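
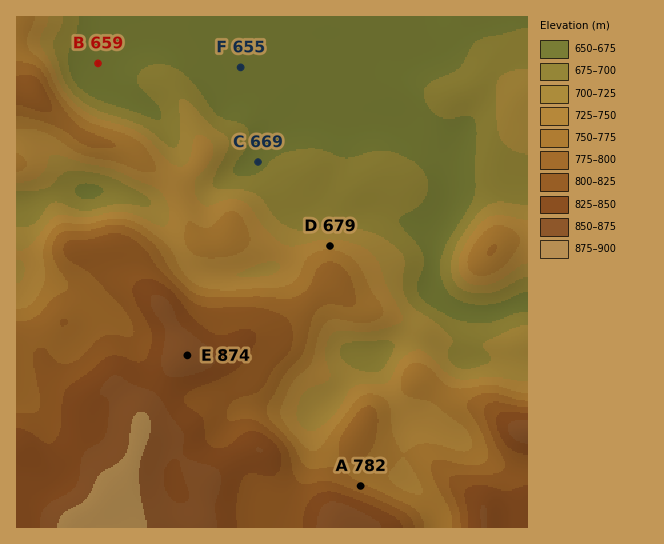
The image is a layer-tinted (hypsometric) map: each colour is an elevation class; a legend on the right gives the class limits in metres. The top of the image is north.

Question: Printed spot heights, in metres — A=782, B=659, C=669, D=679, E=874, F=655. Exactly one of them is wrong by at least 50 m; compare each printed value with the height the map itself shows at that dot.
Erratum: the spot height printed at D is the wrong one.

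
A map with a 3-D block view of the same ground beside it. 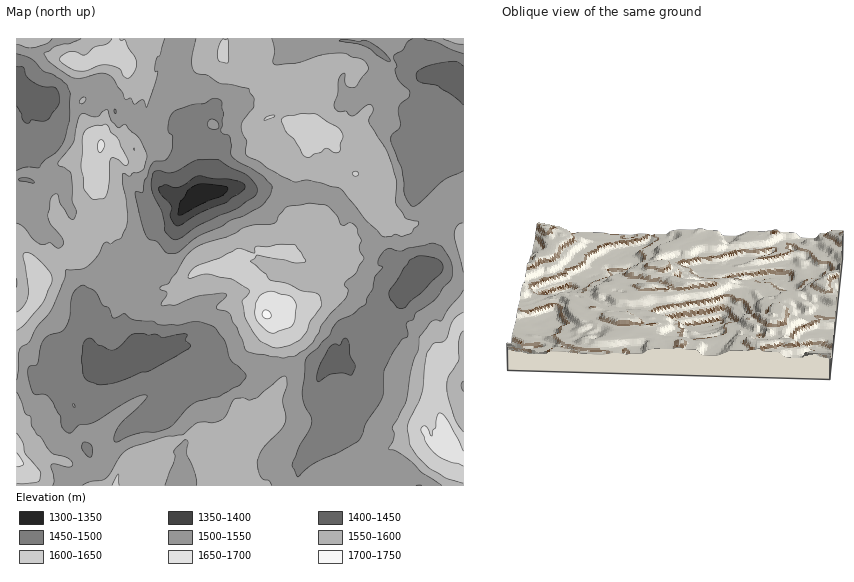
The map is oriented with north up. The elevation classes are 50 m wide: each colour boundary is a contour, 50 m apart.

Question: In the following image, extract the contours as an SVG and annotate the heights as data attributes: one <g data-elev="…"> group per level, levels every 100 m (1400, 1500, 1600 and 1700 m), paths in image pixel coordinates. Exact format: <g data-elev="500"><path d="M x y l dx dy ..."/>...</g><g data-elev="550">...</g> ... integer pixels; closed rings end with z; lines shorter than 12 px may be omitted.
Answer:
<g data-elev="1400"><path d="M176 226l-6-10 2-9-12-14-1-4 1-2 6-2 8 3 5-1 16-10 5-1 13 3 17 0 9 2 5 3 1 4-2 2-16 12-24 9-22 14z"/></g><g data-elev="1500"><path d="M298 477l-6-13 7-17 9-15 4-10-1-5-6-11-3-10 4-38 23-22 8-14 16-8 12-10 2-6 6-10 2-11 8-10-5-2 0-4 6-10 6-3 12 3 7-3 23-5 9 3 10 17 2 9-2 7-7 8-9 12-18 13-4 8-6 3 1 13-8 5-15 28-2 28-17 25-6 17-3 3-17 10-27 12z"/><path d="M88 456l-6-8 0-5 2-1 5 1 3 4 0 9-2 1z"/><path d="M115 442l-1-7 5-9 23-22 5-8-4-1-9 3-37 23-8 3-9 1-8 7-3 1-3-2-4-4-1-10-9-16-6-6-12-1-3-4-3-12 0-10 10-5 3-16 3-7 5-5 13-4 4-4 4-11 2-21 4-6 6-4 13 7 7 13 7 3 4 10 11-4 10 6 19 1 7 4 19 0 17-4 17 5 12 15 5 18 9 8 7 9-7 9-19 11-21 5-7 4-24 23-13 4-16 1-21 9z"/><path d="M168 253l-3-2-7-9-8-2-4-4-5-15-6-28 2-2 6 1 1-11 9-19 13-2 5-7 1-5 1-11-5-5 0-5 1-9 3-5 4-3 14-5 14-2 9-4 5 0 4 3 2 11-3 18 1 2 8 4 1 18 6 6 27 16 8 9-1 8-7 9-5 4-16 9-13 4-9 7-22 9-21 17z"/><path d="M33 183l-15-3 3-2 7 0 6 3 0 1z"/><path d="M463 171l-19 9-28 26-4 0-5-6-3-7-2-25-11-29 1-5 8-8-2-14 1-6 10-8 1-6-13-14-2-8 2-5-4-8 1-2 9-5 4-8 6-3"/><path d="M210 128l4 1 4-1 1-3-2-4-4-2-4 1-2 5z"/><path d="M386 61l-22-15-25-5 7-1 23 2 14 9 7 10z"/><path d="M17 54l14 4 12 13 10 3 8 5 6 6 3 10-1 26-4 18-5 9-5 5-10 7-6 8-13-1-9 3"/><path d="M424 39l14 4 13 6 12 5"/></g><g data-elev="1600"><path d="M119 485l-1-11-6 11"/><path d="M17 483l21-1 2-2 1-6-2-4-14-16-2-12-6-9"/><path d="M463 432l-9-15-6-19-1-12 1-9 11-16 0-20 2-7 2-3"/><path d="M275 348l15-3 11-7 6-7 4-10 10-14-1-9-5-5-14-2-15-8-16-3-4-6-16-13 7-6 37 8 11-1 1-2-11-15-15-1-13 3-10-1-2 1 0 6-18-4-17 9-23 8-5 4-4 5 1 3 14-4 7 0 21 5 18 10 0 4-7 8 4 18 14 22z"/><path d="M17 330l8-6 17-19 10-24 0-6-4-5-12-12-8-5-3 0-2 3 5 31 0 9-4 10-7 6"/><path d="M463 312l-7 5-3 4-7 19-4 2-9 2-6 8-4 38-4 11-10 19-2 8 3 18 7 10 10 10 19 12 17 5"/><path d="M91 198l4 2 8-1 3-3 3-13 1-21 1-4 2-1 5 3 7 5 3-2 0-3-9-20-8-7-3-7-3-2-16 4-4 3-2 6-2 29 2 21 2 3z"/><path d="M355 176l3-1-1-3-5 1z"/><path d="M305 156l4 1 5-3 7-2 5-4 8 5 5-1 4-14-1-6-5-5-22-13-14 0-17 3-3 3 4 11 9 8z"/><path d="M264 120l8-2 3-2-8 0z"/><path d="M226 63l2 0 1-3-1-21-6 1-5 13 2 8z"/><path d="M112 39l-4 4-13 4-10 8-3 0-7-3-7 0-7 4-1 5 10 7 8 3 9 0 14-6 10 0 9 4 3 7 6 2 6-8 1-9-11-21-3 1-2-2"/></g><g data-elev="1700"><path d="M266 319l4-1 1-3-2-3-4-2-2 2-1 3z"/></g>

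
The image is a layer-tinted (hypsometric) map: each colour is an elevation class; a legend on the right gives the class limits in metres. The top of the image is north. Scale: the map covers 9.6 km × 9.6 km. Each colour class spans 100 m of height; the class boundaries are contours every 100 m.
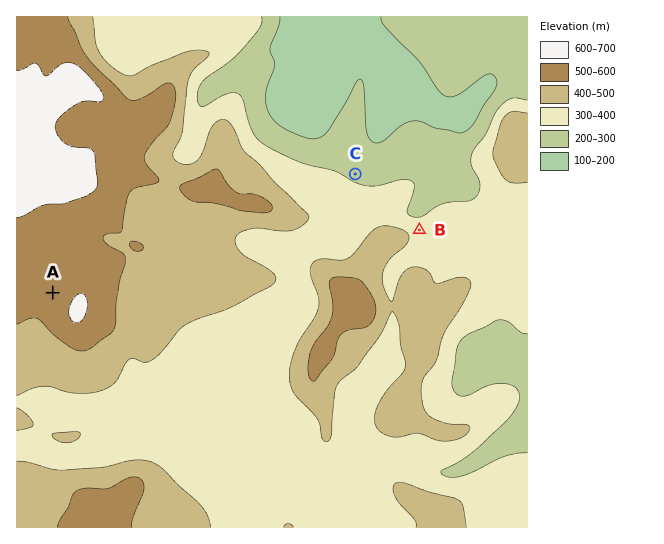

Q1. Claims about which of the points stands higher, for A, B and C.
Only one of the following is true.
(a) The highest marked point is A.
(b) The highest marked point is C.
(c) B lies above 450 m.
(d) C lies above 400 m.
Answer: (a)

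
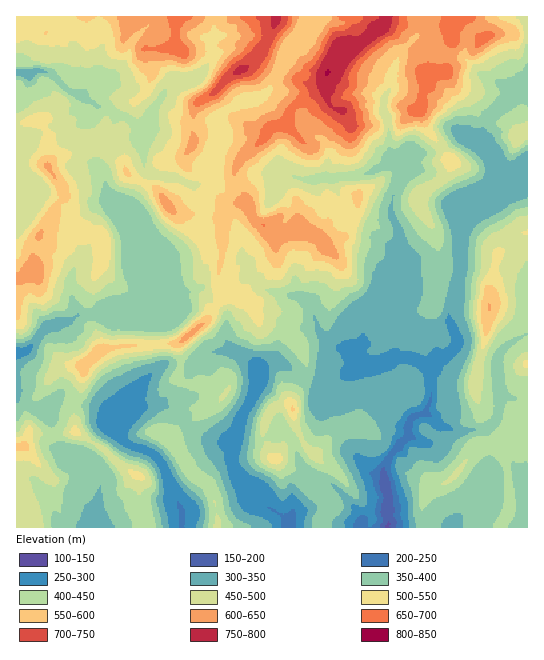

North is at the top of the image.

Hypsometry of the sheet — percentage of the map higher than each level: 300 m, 93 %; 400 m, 61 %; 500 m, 31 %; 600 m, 11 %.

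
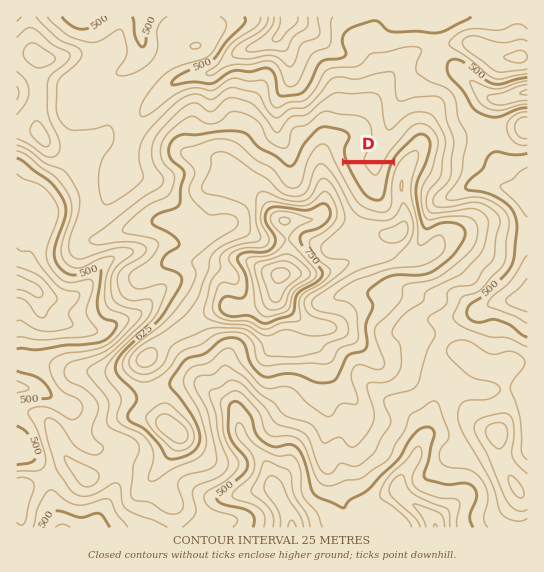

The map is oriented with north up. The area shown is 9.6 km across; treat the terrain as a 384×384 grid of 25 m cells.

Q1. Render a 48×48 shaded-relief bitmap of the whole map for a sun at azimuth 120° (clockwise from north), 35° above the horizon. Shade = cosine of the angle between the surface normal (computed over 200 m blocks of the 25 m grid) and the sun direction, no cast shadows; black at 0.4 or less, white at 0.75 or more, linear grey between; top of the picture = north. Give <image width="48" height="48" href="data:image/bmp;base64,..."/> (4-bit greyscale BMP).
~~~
<image width="48" height="48" href="data:image/bmp;base64,Qk32BAAAAAAAAHYAAAAoAAAAMAAAADAAAAABAAQAAAAAAIAEAAATCwAAEwsAABAAAAAAAAAAAAAAABEREQAiIiIAMzMzAERERABVVVUAZmZmAHd3dwCIiIgAmZmZAKqqqgC7u7sAzMzMAN3d3QDu7u4A////ALu7mJhmd4iaqXeJq7pTVniHeIq3I0Vnmru6malleIeaqYd3mqhVZ3iHeJmXU0RWeKupiKuFWIeKuqh3iYZGeIiZiIiIhlQ0Z5qoZ5umRoiau8y6qXQ1eZmruWaImHU0Z2eHZoqoVXmqqs3dynUzaaqs22R4mYVEeERVZniIZVirqqzN24YyWZmr3ZRHiHZGiFQ0Z3dmZVaby6u7uphDWImqvcY0eHVYmmU0eHd2ZlV73MupiJlkaIiqq8lEZmVpu2VGiHd3dkV63dynV5l1aIiaq8p0VVRqzGVWh1VmdkV5vN2mRXiHeJiaqrqGVVRYvGVXdlQ0VUV5q8ymRWeIeJiaqaqWVVVGm1VWdlVERVV5qryWVmd3iZiaqZmXZmZmilVVd2ZVVneJqquWZ4d3iZmqqZmYZnd3iXZlZ3ZmaKqqqqqWaJh3iaqpqpmZd3d3iYhlVmVEWLzMuqmGaamYmaqZqqmYh3iIiYdlREMQFazcu7llWKqpmruZmqmId3h3iGZURDEAAGrMu8p0Romqq7uqmZmId3h2d2ZUREMAABaau8uWV4iJq7u7mImYdnd2d3ZlVVVBAAFXmruoermImrzLqYiIh3ZmeIhlVVZ2QQAkZ4mpityod5q7u6mZmYZmd5hlVURnhzATQzaIaM/qdniaq7qqu7l3d4dlZTI1iYQiMiRlNb/+uYiZmqqqu7y6mXdVeWETaJdDMiRTJJ7//bqpmaqrurzcu3dleqUBRoh1QiVSE3ve/ty7uqq8y6vNy4dUacpAE1Z2VDRCEUerqqu7u6q8zLu8zIdDR6ymQzRWVCEiIBWal3eJq6iLzMu7zIdBJXmql1VWZTISISaruYd3isloq7y7u4dRA2ZoiId3d2UzM0m8zJh2aMx1iavMu3djAmZEVnd3eIdjEUiqzbl2RJ2DR4q7u3d1EmdkM0VmZ4h0ECRVjMl2RI2kI1eaq3d1M2h1QzRFZ4iGQzMhSbqGRJ3ZUzV4moh1RXiHVEQzRoh3ZnUxOLqWNK3cuGZ4iYh2VomHdlUzNWd3eIdCSKqXM53czKmImXd3d4mIdlVVRWd3eIdDWKmXMnzcy6qZmWZ5mImYdkRWZnd4h3ZDaaqXQUrdy6mZmXaKqHiYdTI1VVeIh3VEaKmpYie9y6mIiXeKmHeIdTIkVEV4mGVEV4madCSLupmGZ2eal3d4hjIkZUVnmWREVniJhTR6qYh1M1aah3Z4mFIjZ1VniVMzRmd5llV5qYdjEEabmHZnmXMiVkRnmWMhJWZ4mFVoqph0EDWbmHdniacyNUNWioQxFGZnmXZnmqqqhlabqId2aKqFRDJGaadCE2ZmiYd3iZic7WesuoiHZnq6mFI0R6hDI1VVaJiImXZ6zXeay6iJhleavLhDNIdDNFVVZ5mZmGZ4mmeImpiJl1V4m+6nRFVERVVmZniIh2d2Z1aId3ZomFVneb7tuFM0REZ3dmZ2VFZ2VVaIh2VXmEVmd5vN3aQ0RFVnd2ZmQ0VmZVeIh2VWmERmd3mr3tczRVVnh2Z2VDRndg=="/>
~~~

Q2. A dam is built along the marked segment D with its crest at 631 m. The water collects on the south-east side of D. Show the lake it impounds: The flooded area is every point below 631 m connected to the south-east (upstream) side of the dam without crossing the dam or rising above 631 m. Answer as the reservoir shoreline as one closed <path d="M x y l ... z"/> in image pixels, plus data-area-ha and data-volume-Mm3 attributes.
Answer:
<path d="M391 164l-45 0-1 3 18 30 6 4 12 3 4-5 2-4 0-9 1-1 1-12 3-6-1-3z" data-area-ha="45" data-volume-Mm3="7.52"/>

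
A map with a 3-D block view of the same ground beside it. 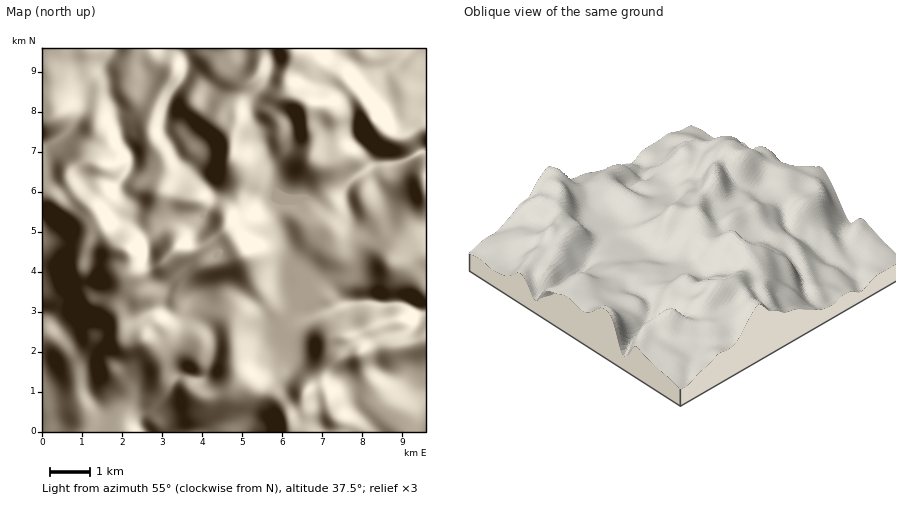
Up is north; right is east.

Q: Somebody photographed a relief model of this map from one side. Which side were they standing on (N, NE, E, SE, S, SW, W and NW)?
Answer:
NE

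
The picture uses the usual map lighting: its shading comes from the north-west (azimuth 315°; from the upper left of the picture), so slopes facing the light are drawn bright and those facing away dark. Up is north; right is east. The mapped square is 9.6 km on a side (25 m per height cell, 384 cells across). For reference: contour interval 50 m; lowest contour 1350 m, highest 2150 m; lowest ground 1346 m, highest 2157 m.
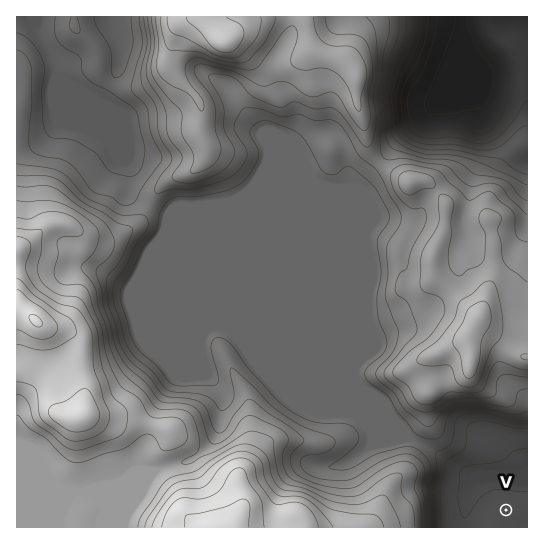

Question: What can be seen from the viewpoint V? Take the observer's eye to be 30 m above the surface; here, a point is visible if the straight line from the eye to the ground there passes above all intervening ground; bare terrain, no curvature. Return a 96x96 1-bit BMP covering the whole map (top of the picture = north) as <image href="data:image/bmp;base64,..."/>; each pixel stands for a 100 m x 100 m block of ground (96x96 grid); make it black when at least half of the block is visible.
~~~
<image width="96" height="96" href="data:image/bmp;base64,Qk2+BAAAAAAAAD4AAAAoAAAAYAAAAGAAAAABAAEAAAAAAIAEAAATCwAAEwsAAAIAAAAAAAAA////AAAAAAAAAAAAAAAAAAP///8AAAAAAAAAAAd///8AAAAAAAAAAAI///8AAAAAAAAAAAA///8AAAAAAAAAAAA///8AAAAAAAAAAAA///8AAAAAAAAAAAP///8AAAAAAAAAAAH///8AAAAAAAAAAAH///8AAAAAAAAAAAD///8AAAAAAAAAAAA///8AAAAAAAAAAAA///8AAAAAAAAAAAAf//8AAAAAAAAAAAAP//8AAAAAAAAAAAAP//8AAAAAAAAAAAAP//8AAAAAAAAAAAAf//8AAAAAAAAAAAAf//8AAAAAAAAAAAAP//8AAAAAAAAAAAAH//8AAAAAAAAAAAAP//8AAAAAAAAAAAAf//8AAAAAAAAAAAA///8AAAAAAAAAAAAf//kAAAAAAAAAAAAH/+EAAAAAAAAAAAAD/4EAAAAAAAAAAAAAf4EAAAAAAAAAAAAAH4MAAAAAAAAAAAAAB4cAAAAAAAAAAAAAB48AAAAAAAAAAAAAA98AAAAAAAAAAAAAAf8AAAAAAAAAAAAAAPgAAAAAAAAAAAAAAOAAAAAAAAAAAAAAAMAAAAAAAAAAAAAAAMAAAAAAAAAAAAAAAMAAAAAAAAAAAAAAAIAAAAAAAAAAAAAAAAAAAAAAAAAAAAAAAAAAAAAAAAAAAAAAAAAAAAAAAAAAAAAAAAAAAAAAAAAAAAAAAAAAAAAAAAAAAAAAAAAAAAAAAAAAAAAAAAAAAAAAAAAAAAAAAAAAAAAAAAAAAAAAAAAAAAAAAAAAAAAAAAAAAAAAAAAAAAAAAAAAAAAAAAAAAAAAAAAAAAAAAAAAAAAAAAAAAAAAAAAAAAAAAAAAAAAAAAAAAAAAAAAAAAAAAAAAAAAAAAAAAAAAAAAAAAAAAAAAAAAAAAAAAAAAAAAAAAAAAAAAAAAAAAAAAAAAAAAAAAAAAAAAAAAAAAAAAAAAAAAAAAAAAAAAAAAAAAAAAAAAAAAAAAAAAAAAAAAAAAAAAAAAAAAAAAAAAAAAAAAAAAAAAAAAAAAAAAAAAAAAAAAAAAAAAAAAAAAAAAAAAAAAAAAAAAAAAAAAAAAAAAAAAAAAAAAAAAAAAAAAAAAAAAAAAAAAAAAAAAAAAAAAAAAAAAAAAAAAAAAAAAAAAAAAAAAAAAAAAAAAAAAAAAAAAAAAAAAAAAAAAAAAAAAAAAAAAAAAAAAAAAAAAAAAAAAAAAAAAAAAAAAAAAAAAAAAAAAAAAAAAAAAAAAAAAAAAAAAAAAAAAAAAAAAAAAAAAAAAAAAAAAAAAAAAAAAAAAAAAAAAAAAAAAAAAAAAAAAAAAAAAAAAAAAAAAAAAAAAAAAAAAAAAAAAAAAAAAAAAAAAAAAAAAAAAAAAAAAAAAAAAAAAAAAAAAAAAAAAAAAAAAAAAAAAAAAAAAAAAAAAAAAAAAAAAAAAAAAAAAAAAAAAAAAAAAAAAAAAAAAAAAAAAAAAAAAAAAAAAAAAAAAAAAAAAAAAAAAAAAAAAAAAAAAAAAAAAAAAAAAAAAAAAAAAAAAAAAAAAAAAAAAAAAAAAA="/>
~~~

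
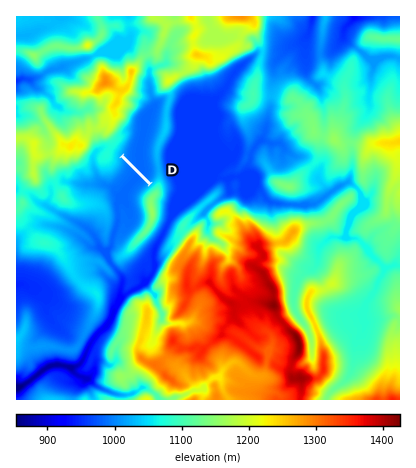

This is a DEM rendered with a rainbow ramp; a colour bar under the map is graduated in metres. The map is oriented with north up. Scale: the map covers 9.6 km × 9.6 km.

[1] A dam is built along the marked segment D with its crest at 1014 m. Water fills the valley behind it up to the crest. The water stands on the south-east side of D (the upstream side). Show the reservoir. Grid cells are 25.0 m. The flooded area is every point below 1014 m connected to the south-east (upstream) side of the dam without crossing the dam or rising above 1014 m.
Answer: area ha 126.1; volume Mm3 27.23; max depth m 30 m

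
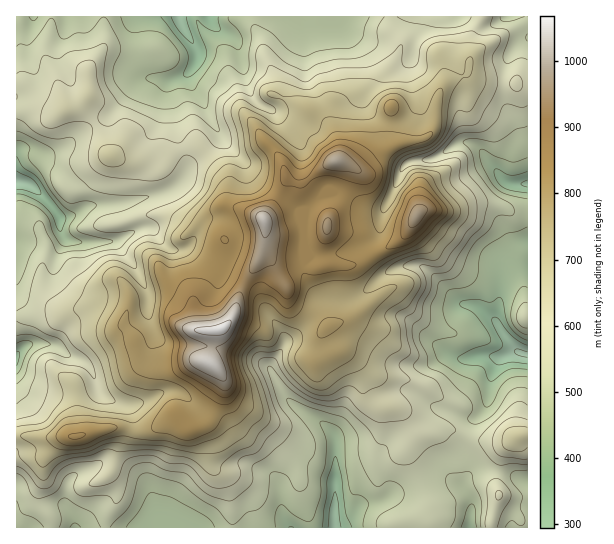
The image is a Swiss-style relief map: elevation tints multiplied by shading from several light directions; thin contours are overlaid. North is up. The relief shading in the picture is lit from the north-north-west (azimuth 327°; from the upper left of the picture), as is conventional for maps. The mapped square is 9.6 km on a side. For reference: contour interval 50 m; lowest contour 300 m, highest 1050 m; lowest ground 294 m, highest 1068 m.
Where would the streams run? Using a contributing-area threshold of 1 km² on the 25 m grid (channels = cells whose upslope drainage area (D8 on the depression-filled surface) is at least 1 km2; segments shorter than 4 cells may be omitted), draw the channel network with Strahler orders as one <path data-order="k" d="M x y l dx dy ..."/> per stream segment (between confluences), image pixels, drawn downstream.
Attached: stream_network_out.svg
<path data-order="1" d="M171 527l-18 0"/><path data-order="2" d="M334 522l0 5"/><path data-order="1" d="M362 505l-16 16-11 0-1 1"/><path data-order="1" d="M153 503l0 24"/><path data-order="1" d="M463 489l0 1 7 8 0 4 1 1-1 24"/><path data-order="1" d="M67 483l0 8-1 2 0 13 7 11 1 10 1 0"/><path data-order="1" d="M278 482l1 3 0 5 2 1 0 20 6 14 4 2"/><path data-order="1" d="M449 411l2 0 4 3 3 0 4 3 4 0 1 1 8 0 2-1 9-10 0-2 1-2 0-5 2-1 0-11 1-1 0-6 1-1 0-3 6-9 0-3 6-6"/><path data-order="1" d="M162 393l-15 8-8 1-1 1-5 0-2 2-9 0-8-4-3 0-5-3-9-9-2-10-4-9-10-11-7-1-8-4-7-7-6-2-26 0-10 9 0 4"/><path data-order="1" d="M17 378l0-20"/><path data-order="2" d="M271 371l14 24 13 14 8 5 4 1 3 3 4 1 17 16 0 3 1 1 0 66-1 1 0 16"/><path data-order="1" d="M430 365l8-8 3-2 9 0 5 3 18 0 1-1 29 0"/><path data-order="2" d="M503 357l8-4 8 0"/><path data-order="3" d="M519 353l8 1"/><path data-order="1" d="M283 341l0 5-1 3-11 13 0 9"/><path data-order="2" d="M497 323l6 11 16 19"/><path data-order="1" d="M150 318l-1-1 0-20-2-2 0-4-12-24-22-25-4 0"/><path data-order="1" d="M498 269l1 37-2 5 0 12"/><path data-order="1" d="M58 254l5-9 0-8"/><path data-order="1" d="M195 247l-8 0-6 3-8 0-3-1-21-22-6 0-1 2-3 0-16 8-2 2-3 0-1 2-7 0-1 1"/><path data-order="2" d="M109 242l-36 0-7-3-3-2"/><path data-order="2" d="M63 237l-2-4 0-12-3-6"/><path data-order="1" d="M303 222l0 52 4 7 16 17 30 0 1-1 3 0 8-6 18-17 11-5 3 0 1-2 5 0 2-1 16 0 2 1 36 36 14 2 5 2 19 16"/><path data-order="2" d="M58 215l-5-8-23-22-7-3-6 0"/><path data-order="1" d="M382 214l15-29 2-11 3-5 7-7 2 0 2-1 13 0 1-2 4 0 27-16 13 0 3 2 12 12 4 6 7 7 1 4 8 8 3 1 18 0"/><path data-order="1" d="M173 189l-12 5-10 1-1 2-15 2-6 3-6 0-1 1-13 0-2 2-14 0-2 1-4 0-10 8-3 1-4 0-1 2-10 0-1-2"/><path data-order="1" d="M39 153l-2 0-6-3-12 0-2 3 0 29"/><path data-order="1" d="M222 138l-4-8-4-4-12-25-8-10-4-8 0-12 1-2"/><path data-order="1" d="M271 110l-4-3-5-1-12-12-1-7-2-1 0-4-1-1 0-4-1-2 0-4-2-1 0-4-1-1-1-8-2-2 0-6-2-7-8-8-6-1-4-3-9-9 0-4-1 0"/><path data-order="1" d="M146 79l27 0"/><path data-order="2" d="M173 79l9-2 9-8"/><path data-order="2" d="M191 69l3-3 3-7 0-9-4-8-8-11-4-8-2-6"/><path data-order="1" d="M377 69l-6-6 0-1-26-27-3-5-1-13-2 0"/><path data-order="1" d="M411 57l2-8 1-2 0-4 4-9 0-17 41 0"/>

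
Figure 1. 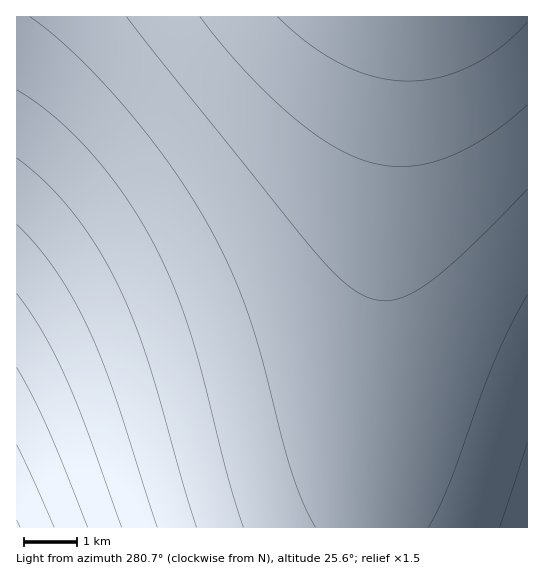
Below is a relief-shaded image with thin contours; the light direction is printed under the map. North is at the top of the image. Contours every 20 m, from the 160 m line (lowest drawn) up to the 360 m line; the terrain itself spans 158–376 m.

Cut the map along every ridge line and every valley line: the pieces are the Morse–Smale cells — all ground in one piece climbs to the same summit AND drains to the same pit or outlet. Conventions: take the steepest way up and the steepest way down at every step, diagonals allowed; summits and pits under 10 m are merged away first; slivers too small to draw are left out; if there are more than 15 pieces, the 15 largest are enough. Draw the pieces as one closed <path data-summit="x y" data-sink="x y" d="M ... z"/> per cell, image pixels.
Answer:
<path data-summit="410 17" data-sink="17 527" d="M402 16l-386 1 1 511 355-1 0-62 4-92 24-302z"/><path data-summit="410 17" data-sink="527 527" d="M527 16l-124 1-27 356-4 92 1 63 155-1z"/>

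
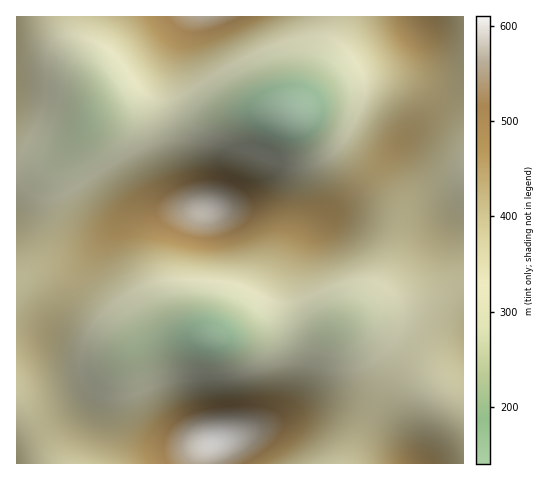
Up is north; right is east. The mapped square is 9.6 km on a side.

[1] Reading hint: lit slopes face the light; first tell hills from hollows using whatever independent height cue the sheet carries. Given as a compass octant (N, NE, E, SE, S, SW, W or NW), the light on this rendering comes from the SW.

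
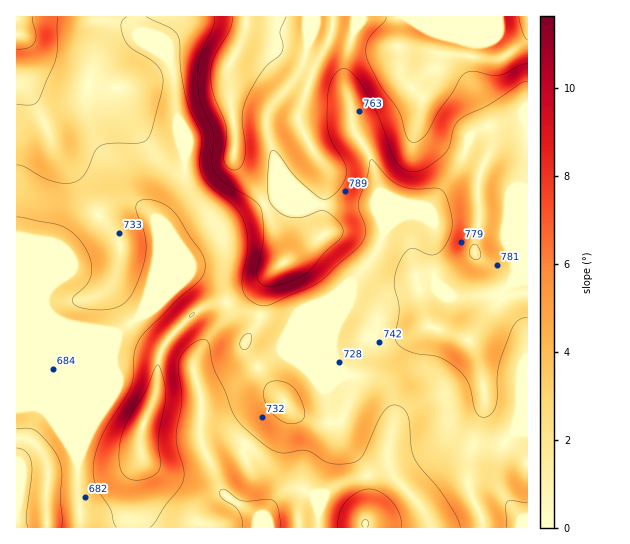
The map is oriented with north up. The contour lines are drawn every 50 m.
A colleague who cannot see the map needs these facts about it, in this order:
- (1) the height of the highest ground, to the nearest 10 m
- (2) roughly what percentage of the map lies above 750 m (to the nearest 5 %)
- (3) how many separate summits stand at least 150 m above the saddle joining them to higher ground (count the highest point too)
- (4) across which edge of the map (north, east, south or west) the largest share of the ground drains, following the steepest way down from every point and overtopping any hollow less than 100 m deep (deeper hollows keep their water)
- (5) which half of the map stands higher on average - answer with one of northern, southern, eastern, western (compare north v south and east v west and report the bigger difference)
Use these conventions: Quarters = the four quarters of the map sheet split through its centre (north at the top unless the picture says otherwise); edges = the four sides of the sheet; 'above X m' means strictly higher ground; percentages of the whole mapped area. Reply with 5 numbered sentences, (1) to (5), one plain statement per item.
(1) The highest ground is at about 910 m.
(2) Roughly 45 % of the ground is higher than 750 m.
(3) 1 summit rises at least 150 m above its surroundings.
(4) Drainage is mainly to the south: more ground falls towards that edge than towards any other.
(5) On average the northern half of the map is the higher ground.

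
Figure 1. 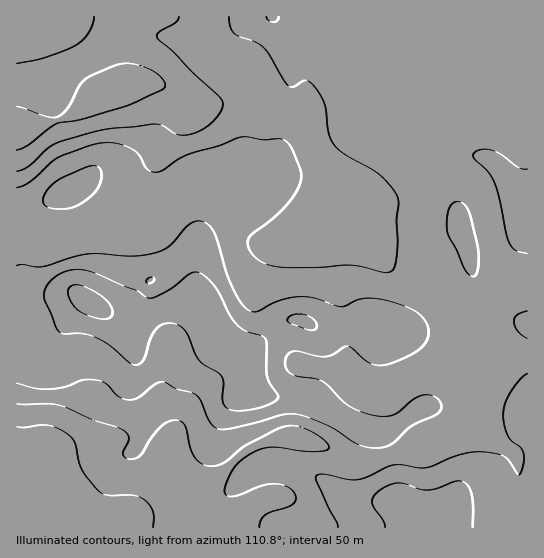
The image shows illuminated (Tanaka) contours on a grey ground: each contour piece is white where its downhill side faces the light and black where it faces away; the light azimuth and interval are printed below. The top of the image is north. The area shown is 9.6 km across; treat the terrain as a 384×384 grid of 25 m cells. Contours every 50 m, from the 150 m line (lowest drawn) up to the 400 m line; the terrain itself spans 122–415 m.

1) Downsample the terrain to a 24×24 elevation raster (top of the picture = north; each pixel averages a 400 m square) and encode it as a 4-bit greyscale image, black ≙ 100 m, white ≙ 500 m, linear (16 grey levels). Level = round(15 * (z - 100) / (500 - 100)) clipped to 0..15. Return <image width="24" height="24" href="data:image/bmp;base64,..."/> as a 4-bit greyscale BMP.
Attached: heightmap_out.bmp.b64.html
<image width="24" height="24" href="data:image/bmp;base64,Qk2WAQAAAAAAAHYAAAAoAAAAGAAAABgAAAABAAQAAAAAACABAAATCwAAEwsAABAAAAAAAAAAAAAAABEREQAiIiIAMzMzAERERABVVVUAZmZmAHd3dwCIiIgAmZmZAKqqqgC7u7sAzMzMAN3d3QDu7u4A////ADMzM0REVWZ4mqqpiDM0REVVVVaImqqpiDM0VVVVZmd3eIiZiDM0VlVmZmZmd3d4h0RFVmVndmZ4iHd3eFVWd3Z5mYiYd4h3eHd3iHeJqpiHd3d2eIiIiYiaqod3d3Zmd4mZmpmrqoiIiYdnd4mqupmqmZmYiYdneJq8upq6h4iHiHdnd4m7qZmpdmZmZmZ3d3eIiImYZmZmZmd4d3dnd3iXZmZmZmeIeHd3d3d3ZmZmZmeHeXiHd3d2ZmZmZmZ3eVeIdmZ3dmZmZmZ3iDRnZlVmZmZmZmZ3hxI0RERFVWVmZmZmZiIiIjM0RVVmZ2ZmZjMiIiI0RVZmZ3dmZyMyIiNFRWZmZ3dmZxEiMzRVVmZnd3d2ZxESM0RFZ3ZmZmd3dw=="/>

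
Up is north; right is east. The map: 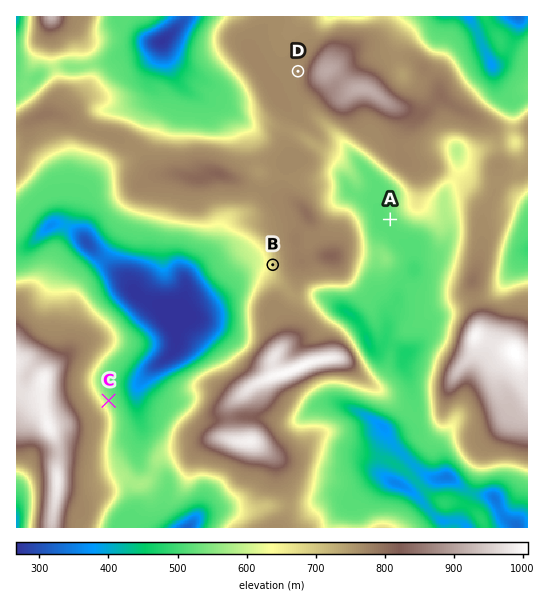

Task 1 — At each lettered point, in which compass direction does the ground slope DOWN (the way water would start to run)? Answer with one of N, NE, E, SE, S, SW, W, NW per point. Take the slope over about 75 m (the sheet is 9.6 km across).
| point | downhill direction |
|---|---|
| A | SW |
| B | W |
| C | NE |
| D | W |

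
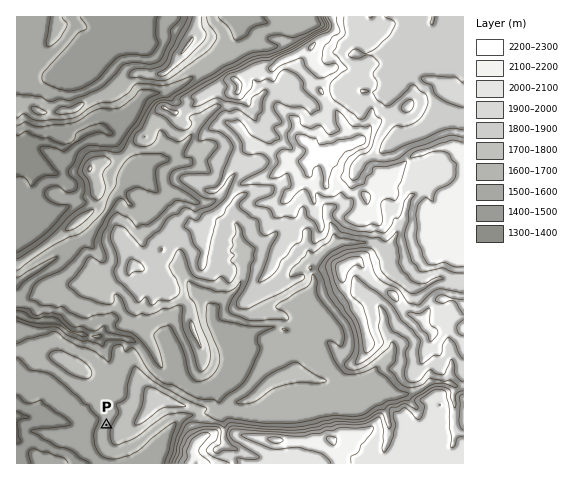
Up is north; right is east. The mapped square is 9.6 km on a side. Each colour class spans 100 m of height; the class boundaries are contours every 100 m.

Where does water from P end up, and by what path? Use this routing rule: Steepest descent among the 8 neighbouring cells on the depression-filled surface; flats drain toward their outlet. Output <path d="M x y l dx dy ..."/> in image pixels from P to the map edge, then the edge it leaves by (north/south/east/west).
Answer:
<path d="M106 425l-3-2-15 0-5 2-12 0-9-4-13-1-7-2-25-1"/>
exit: west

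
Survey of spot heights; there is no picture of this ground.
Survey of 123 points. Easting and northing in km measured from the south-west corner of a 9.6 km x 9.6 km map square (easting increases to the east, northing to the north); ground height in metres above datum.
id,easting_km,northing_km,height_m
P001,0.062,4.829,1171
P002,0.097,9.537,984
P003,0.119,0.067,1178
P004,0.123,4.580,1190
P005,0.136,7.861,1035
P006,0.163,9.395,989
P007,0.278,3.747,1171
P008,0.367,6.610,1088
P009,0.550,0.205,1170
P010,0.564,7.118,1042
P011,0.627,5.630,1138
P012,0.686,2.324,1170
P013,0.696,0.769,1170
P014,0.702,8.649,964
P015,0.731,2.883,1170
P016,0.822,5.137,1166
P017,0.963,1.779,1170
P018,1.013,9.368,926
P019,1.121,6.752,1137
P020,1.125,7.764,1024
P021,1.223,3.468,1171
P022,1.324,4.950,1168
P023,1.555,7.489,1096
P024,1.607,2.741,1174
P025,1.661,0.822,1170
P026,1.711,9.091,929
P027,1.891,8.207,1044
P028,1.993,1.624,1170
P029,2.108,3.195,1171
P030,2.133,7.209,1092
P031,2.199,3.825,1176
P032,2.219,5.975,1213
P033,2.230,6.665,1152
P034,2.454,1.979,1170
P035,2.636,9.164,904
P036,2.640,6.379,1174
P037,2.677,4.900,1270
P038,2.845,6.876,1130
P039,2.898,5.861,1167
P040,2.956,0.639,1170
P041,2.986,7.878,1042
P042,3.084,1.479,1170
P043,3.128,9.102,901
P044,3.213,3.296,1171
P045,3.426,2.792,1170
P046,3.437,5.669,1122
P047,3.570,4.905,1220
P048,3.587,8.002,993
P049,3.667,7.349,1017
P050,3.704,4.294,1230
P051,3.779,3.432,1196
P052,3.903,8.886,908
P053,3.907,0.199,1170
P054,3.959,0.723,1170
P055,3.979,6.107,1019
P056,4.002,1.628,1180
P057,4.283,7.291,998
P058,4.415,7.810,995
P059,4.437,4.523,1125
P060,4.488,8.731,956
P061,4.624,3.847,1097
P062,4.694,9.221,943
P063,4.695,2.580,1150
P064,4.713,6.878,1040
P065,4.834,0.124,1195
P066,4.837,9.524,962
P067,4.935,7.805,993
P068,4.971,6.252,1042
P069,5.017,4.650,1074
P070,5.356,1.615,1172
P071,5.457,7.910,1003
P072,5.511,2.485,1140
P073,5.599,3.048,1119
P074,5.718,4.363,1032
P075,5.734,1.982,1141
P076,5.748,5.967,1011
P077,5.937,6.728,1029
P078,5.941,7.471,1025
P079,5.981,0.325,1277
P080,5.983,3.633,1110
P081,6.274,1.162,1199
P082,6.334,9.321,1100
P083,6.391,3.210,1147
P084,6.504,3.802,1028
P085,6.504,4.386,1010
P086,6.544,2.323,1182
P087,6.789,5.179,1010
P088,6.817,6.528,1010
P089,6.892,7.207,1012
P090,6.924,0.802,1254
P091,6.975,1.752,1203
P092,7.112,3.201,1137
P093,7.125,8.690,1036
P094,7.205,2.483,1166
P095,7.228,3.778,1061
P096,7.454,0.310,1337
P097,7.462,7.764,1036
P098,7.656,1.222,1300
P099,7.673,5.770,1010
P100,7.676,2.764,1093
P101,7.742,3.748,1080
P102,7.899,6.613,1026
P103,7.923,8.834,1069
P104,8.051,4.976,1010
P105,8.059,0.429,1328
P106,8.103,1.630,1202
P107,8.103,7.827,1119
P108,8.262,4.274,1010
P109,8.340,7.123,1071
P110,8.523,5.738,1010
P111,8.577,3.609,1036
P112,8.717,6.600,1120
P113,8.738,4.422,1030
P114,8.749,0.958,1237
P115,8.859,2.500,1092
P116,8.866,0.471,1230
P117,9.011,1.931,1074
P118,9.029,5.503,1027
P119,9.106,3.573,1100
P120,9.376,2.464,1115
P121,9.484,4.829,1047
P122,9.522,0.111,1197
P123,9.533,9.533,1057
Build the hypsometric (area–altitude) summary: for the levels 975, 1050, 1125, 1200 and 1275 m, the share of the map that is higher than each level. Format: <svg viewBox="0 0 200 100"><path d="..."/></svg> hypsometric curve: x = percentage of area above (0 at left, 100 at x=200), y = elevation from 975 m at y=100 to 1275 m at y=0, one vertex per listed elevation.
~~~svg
<svg viewBox="0 0 200 100"><path d="M188 100l-53-25-42-25-67-25-20-25"/></svg>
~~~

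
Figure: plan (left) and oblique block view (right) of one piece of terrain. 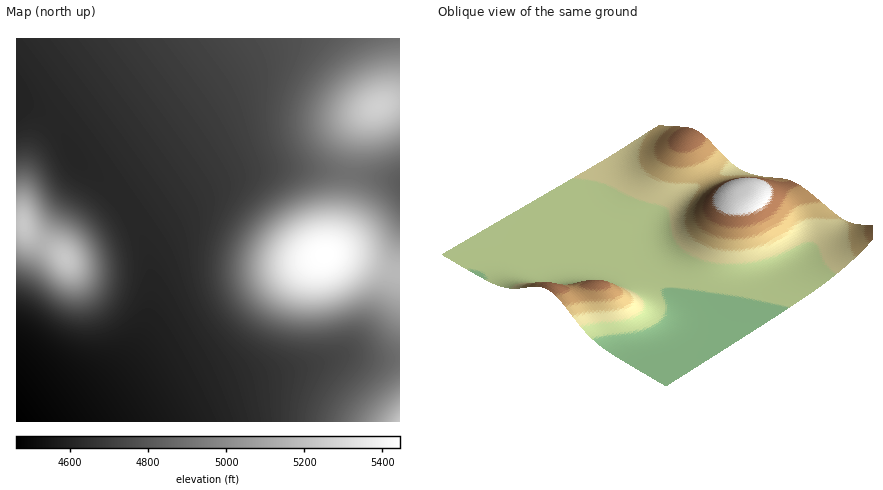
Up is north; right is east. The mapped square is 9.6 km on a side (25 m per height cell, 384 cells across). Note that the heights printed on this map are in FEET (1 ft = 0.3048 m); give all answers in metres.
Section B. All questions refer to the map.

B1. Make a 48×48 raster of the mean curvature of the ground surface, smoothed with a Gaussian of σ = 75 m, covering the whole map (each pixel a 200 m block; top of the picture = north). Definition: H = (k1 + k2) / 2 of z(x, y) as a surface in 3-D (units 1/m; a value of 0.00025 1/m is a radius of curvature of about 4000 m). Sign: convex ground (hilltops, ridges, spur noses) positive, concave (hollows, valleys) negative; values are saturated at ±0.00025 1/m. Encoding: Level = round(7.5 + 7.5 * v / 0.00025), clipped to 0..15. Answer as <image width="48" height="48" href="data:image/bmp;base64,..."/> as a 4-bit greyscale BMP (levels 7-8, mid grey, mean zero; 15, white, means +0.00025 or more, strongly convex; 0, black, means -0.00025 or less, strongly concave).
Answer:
<image width="48" height="48" href="data:image/bmp;base64,Qk32BAAAAAAAAHYAAAAoAAAAMAAAADAAAAABAAQAAAAAAIAEAAATCwAAEwsAABAAAAAAAAAAAAAAABEREQAiIiIAMzMzAERERABVVVUAZmZmAHd3dwCIiIgAmZmZAKqqqgC7u7sAzMzMAN3d3QDu7u4A////AHd3d3d3d3d3d3d3d3d3d3d3d3d3d3iIiHd3d3d3d3d3d3d3d3d3d3d3d3d3d3d3eHd3d3d3d3d3d3d3d3d3d3d3d3d3d3d3d3d3d3d3d3d3d3d3d3d3d3d3d3d3d3d3d3d3d3d3d3d3d3d3d3d3d3d3d3d3d3d2Znd3d3d3d3d3d3d3d3d3d3d3d3d3d3dmZnd3d3d3d3d3d3d3d3d3d3d3d3d3d2ZmZnd3d3d3d3d3d3d3d3d3d3d3d3ZmZmZmZnd3d3d3d3d3d3d3d3d3d3ZmZmZmZmZmZnd3d3d3d3d3d3d3d3d3dmZmZmVVVVZnd3d3dnd3d3d3d3d3d3d3ZmZmZVVVVVVneHdmZmd3d3d3d3d3d3d2ZmZmZmZVVEVXiGZmZmd3d3d3d3d3d3d2Znd3d3dmVERWiWZVZniId3d3d3d3d3d3d3iIiIiHZVRWiWVVZ4mYh2Z3d3d3d3d3eIiZqqqZh2VWiVVFeKuph2Znd3d3d3d3iJmqu7u6mHZniWVFis3Kh2Znd3d3d3d3iZq7u7u7uYdniWVWnO/bl2Znd3d3d3d4iau7u7u7uph3iXZnvv/rl2Zmd3d3d3d4iau7u7u7u6l3iZd4z//rhlVnd3d3d2d4iau7uqmqu6mHeLmJz//qhlVnd3d3d2Z3iau7upmaq7qHd+uZz//JdVVnd3d3d2Zniaq7u6qqq7qYZv2pve2oZVZnd3d3d2ZneJq7u7u7u7uYZv+4m7qXVVZnd3d3d2Zmd4mru8u7u7uodf+3eJh2VWZ3d3d3d3ZmZniaq7u7u7qodf+2VndlVmd3d3d3d3ZmZmeImqq7uqqYdv+2RFZlZmd3d3d3d3dmZmZniJmZmZiHdv+lNFVmZnd3d3d3d3d2ZlVmZ3eIiHd3Zv+lM0VmZ3d3d3d3d3d3ZmVVVmZmZmZmZv6VRFZnd3d3d3d3d3d3dmZVVVVVVVVVVtyWRFZ3d3d3d3d3d3d3d2ZlVVVVVVVVVruGVWZ3d3d3d3d3d3d3d3dmZlVVVVVVZqmGVmd3d3d3d3d3d3d3d3d3ZmZmZmZmZomGZnd3d3d3d3d3d3d3d3d3d3d3d3d3doh3Z3d3d3d3d3d3d3d3d3d3d3iIiIiId3h3d3d3d3d3d3d3d3d3d3d3eIiJmZmZiHd3d3d3d3d3d3d3d3d3d3d3eIiZqquqqXd3d3d3d3d3d3d3d3d3d3d3eIiaq7u7und3d3d3d3d3d3d3d3d3d3d3d4iZq7zMy3d3d3d3d3d3d3d3d3d3d3d3d3iJq7zMy3d3d3d3d3d3d3d3d3d3d3d3d3eImrvMy3d3d3d3d3d3d3d3d3d3d3d3d3d4iaq7u3d3d3d3d3d3d3d3d3d3d3d3d3d3iJmaqnd3d3d3d3d3d3d3d3d3d3d3d3d3d4iJmXd3d3d3d3d3d3d3d3d3d3d3d3d2d3d4iHd3d3d3d3d3d3d3d3d3d3d3d3d2Znd3d3d3d3d3d3d3d3d3d3d3d3d3d3d3ZmZ3d3d3d3d3d3d3d3d3d3d3d3d3d3d3d2Zndw=="/>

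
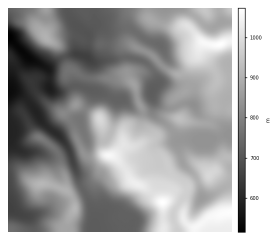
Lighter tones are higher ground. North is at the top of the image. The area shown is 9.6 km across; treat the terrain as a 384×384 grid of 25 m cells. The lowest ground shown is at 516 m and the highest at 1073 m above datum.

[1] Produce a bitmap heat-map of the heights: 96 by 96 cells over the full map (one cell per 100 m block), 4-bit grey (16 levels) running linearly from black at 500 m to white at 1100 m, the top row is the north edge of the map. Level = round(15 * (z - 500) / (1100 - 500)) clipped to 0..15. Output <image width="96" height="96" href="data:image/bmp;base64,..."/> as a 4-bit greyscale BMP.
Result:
<image width="96" height="96" href="data:image/bmp;base64,Qk12EgAAAAAAAHYAAAAoAAAAYAAAAGAAAAABAAQAAAAAAAASAAATCwAAEwsAABAAAAAAAAAAAAAAABEREQAiIiIAMzMzAERERABVVVUAZmZmAHd3dwCIiIgAmZmZAKqqqgC7u7sAzMzMAN3d3QDu7u4A////AGZmZmZmZmZmd4iZmZmZmIdmVVVVVWZmZmZmZmZniau83d3czMzM3e7u7d3d3d3d3WZmZmZlVWZnd4iZmZmZmHdmVVVVVWZmZmZmZmZniau83d3czMzN3e7u7t3d3d3d3WZmZmVVVWZneImZmZmZmHdmVVVVVWZmZmZmZmZneJq8zd3czMzN3u7u7u3d3d3d3WZmVVVVVVZneIiZmZmZmIdmZVVVVmZmZmZmZmZmeJq8zd3czMzd3d3u7u7u7u7t3VVVVVVVVVZneIiJmZqpmYdmZVVVVmZmZmZmZmZmeJq7zd3MzM3d3d3d7u7u7u7u7lVVVEREVVVmd3iImZqqmYdmZVVVVmZmZmZmZmZmeJqrzd3MzM3d3czN3u7u7u7u7kRERERERVVmZ3eIiZqqqZh2ZlVVVmZmZmZmZmZmeJqrzd3MzM3d3MzM3e7u7u7u7kRERERERVVWZnd4iZqqqph2ZlVVZmZmZmZmZmZneJqrzd3MzM3d3Lu7zd7u7u7u7kRERERFVVVWZnd4iZmqqph2ZmZmZmZmZmZmZmZ3iZq7zd3MzM3d3Lu7vN3e7u7u7kREREVVVVVmZnd4iJmqqph2ZmZmZmZmZmZmZmd4maq83d3czMzd3Lqqu8zd3u7u7kRERFVVZmZmZ3d4iJmqqph2ZmZmZmZmZmZmZ3iJqrvM3u3dzMzNzLqqqrvM3d7u7kRERVVmZnd3d3eIiJmaqph2ZmZmZmZmZmZmd4iaq7zN7u7dzMzMzLqpmqu8zd3d3URERVZmd3d3d3eIiJmaqph2ZmZmZmZmZmZneImru8zd7u7t3MzMzLqZmZqrvM3d3UREVVZneIiIiIiIiZmaqYdmZmZmZmZmZmd3iJq7vM3e7u7t3MzMzLqZmZmqu8zMzEREVVZ3iIiIiIiIiZmamYdmZmZmZmZnd3eImaq7zM3d7u7t3czMy7qpmZmaqru8zEREVWZ4iZmIiIiJmZqqmHdmZmZmZmd3eIiZmqu8zM3d3d3d3czMzLqpmZmaqqu7u0RFVWd4mZmZiImZmqqqmHZmZmZmZnd4iZmqq7zMzd3d3d3d3MzMzLupmZmaqqqru0RFVmeImZmZmZmaqqqpl3ZmZmZmZ3iJmaq7vMzN3d3d3d3dzMzMzLuqmZqqqqqqq0RVVneJmqqqqaqqqqqph2ZmZnd3d4iZqrvMzd3d3d3MzMzMzMzMzMuqqqqqqqqqqkRVZniZqqqqqqqqqqqYdmZmZ3d3eImaq7zN3d3d3d3MzMzMzMzMzMuqqqu7uqqqqkVVZ3iZqqqqqqqqmZmYdmZmd3d3iJmaq8zd3d3d3dzMzMzMzMzMzLuqqru7u6qqqkVVZ4mZqqqqqqqZmZmIZmZmd3eIiZmqu8zd3d3d3dzMzMzMzMzMzLuqq7zLu7uqqkVWZ4mZmqqqqpmZmZmHZVZmd3iIiZmqvM3d3d3dzMzMzMzMzMzLu7qqu8zMy7u6qkVWZ4iZmZmZmZmYiZmHZVZmd4iImZqrvM3d3d3MzMzMzMzMzMu7u6qqu8zMzLu7qlVWZ4iIiJmZmZiIiZh2VVVmd4iJmZqrzM3d3dzMzMzMzMzMzLu7uqqqvMzMzMu7qlVWZ3iIiIiJmIiIiIh2VVVmd4iZmaq7zN3d3czMzMzMzMzMy7u6qqqrvMzMzMu7qlVWZ3d3d4iIiIiIiIdlVVZnd4iZmaq8zN3d3czMzMzLu7vMu7qqqqqrvMzMzMu6qlVWZmZ3d3eIh3d3iHdlRVZ3eImZqqu8zd3d3MzMzLu7u7vMu6qpmqq7vMzMzMu6qlVVZmZmZnd3d3d3d3ZURVZ3iImaq7zM3d3dzMzMzLu7u7vLu6qZmqu7u7u8zLu6qkVVVVVVZmZmZmd3d2ZURWd4iJmqu8zd3d3czMzMzLu7u7zLuqmZmqu7u7u7u7uqqkREVERVVWZmZmZnd2VERWeIiZqrzN3d3d3czMzMzMu7u7y7uqmZqqu7u7u7u7uqqkRERERERVVVVmZndmVERXiIiZq83d7u3d3MzMzMzMu7u7u7uqmZqqqqqqqqqqu7uzNEMzM0REVVVWZndmVEVniImZq83u7u3d3MzMzMzMu7u7u7qpmZqqqqqqqqqqqruzMzMzMzRERFVWZnZlREVniIiZq83u7u3d3czMzMzLu7u7u6qZmZmqmZmZmZmqqqqjMzMzMzRERVVmZ3ZlREV4iIiJq83d3d3d3dzMzMzLu7u7uqqZmZmZmZmZmZmaqqqjMzMzM0RERVZmd2ZURFZ4iIiJq8zM3d3d3d3MzMzLu7u7qqmZmZmZmZmZmZmZqqqTMzMzRERFVWZ3dmVERFZ4iIiJmru8zN3d3d3czMzLu7u6qpmZmZmZmYiIiZmZmZmSIzM0RFVVZmd3ZlRDRFeIiHeImru7vMzd3d3MzMzLu7u6qZmZmZmZmIiIiImZmZmSIjM0RVVmZ3d2ZUQzRWeIh3eImqu7u8zd3dzMzMzMu7u6qZmZmZmZiIiIiIiZmZmSIjM0RWZnd3dlVDMzRXeId3eImqu7u8zN3czMzMzLu7u6qZmZmZmZiIiIiIiZmZmCIjM0RWZ3d3ZUQzM0VniId3eImru7u7zN3MzLu8y7u7u6qZmZmZmZiIiIiIiJmYiCIiMzRVZndmVEMzM0VniHd3eJqru7u7zMzMy7u7u7u7u6qZmZmZmZmIiIiImZmIiCIiMzRFVmZVQzMzNFZnh3d3eJq7u7u7vMzMu7u7u7u7u6qZmZmZmZmZmZmZmZmYiCIiMzNEVVVEMzMzRFZ3d3d3iJq7u7u7vMzMu7u7u7u7uqmZmZmZmZmZmZmZmZmYiCIiMzNEREQzMzM0RWZ3d3d3iau8y7u7u8zLu7qqq7u6qpmZmZmZmZmZmZmZmZmZmSIiMzNERDMzMzREVWd3d3d3iau8zLuqu7y7u7qqqqqqqZmZmaqqqqmZmZmZmZmZmSIjMzREQzMzM0RVZnd3d3d3iavMzLuqq7u7u6qqqqqZmZmZqqqqqqqqqZmZmZmZmSIjMzREMzIjM0VWZ3d3d3d3ibvMzLqqqqu7uqqqqpmZiZmZqru7qqqqmZmZmZmZmSIzMzRDMyIjNFVnd3d3d3d4ibzMzLqZmaqqqqmZmZiIiJmaq7u7qqqZmZmZmZmZmSMzM0QzMyIzNFZneIh3d3d4irzMy7qYiZmZmZmZmYiIiZmaqru6qqmZmZmZqqmqqiMzM0MzMiIzRFZ3iIiHd3d4iavMu6mIiIiIiIiJmIiIiJmZqqqqqpmZmZmqqqqqqiMzMzMzIiIzRWZ3iIiIiHd4iaq7upmHd3iId4iJiIiIiImZmaqqqZmZmZqqqqqqqiMzMzMzIiM0RWZ3d4iIiIiIiJmqqZh3d3d3d3iZmId3iIiJmZmZmZiImZqqqqqqqiIzMzMyIjM0VWZ3d3iImYiHeIiZmId2ZmZmd4iZiHd3d4iJmZmZmYiImZqqqqqqqiIjMzMiIzNEVVZmZ3eImZiHd3d4h3dmZmZmZ4mZh3Zmd4iZmZmZmIiImZqqqqqqqiIiMzMiMzNEVVVWZmeImYh3dmd3d2ZmZmZmZ4mYh2ZmZ4iZmZmZiIiJmaqqqqqqqhIiIiIiMzRERERFVWZ4iIh3ZmZmZmZmZmZmd4mYdmZmZ4iZmZmZmYiZmaqqqqqqqhEiIiIjMzRERDNERVZ3iId2ZmZmZmZmZmZmeImHdmZmZ4iZmZmZmZmZmqqqqqqqqhESIiIzM0REMzMzRFZnd3dmZmZmZmZmZmZmeImHZmZmZ3iJmZmZmZmZmqqqqqqqqhERIiIzM0MzMiIzRFVmZ2ZmZmZmZmZmZmZneJmHZmZmZneImZmZmZmZqqqqqqqqqhERIiIzMzMzIiIzRFVmZmZmZmZmZmZmZnd3iJmHZmZmZneIiZmZmZmZqqq7u6qqqhERIiMzMzMyIiIzRFVWZmZmZmZmZmZ3d3d4iZmHZmZmZmd4iJmZmZmZqqq7u7qqqhERIiMzMzMyIiI0RVVVVVZmZmZmZmd3d3iImZmHZmZmZmZ3iJmZmZmZqqq7u7uqqhERIjMzMzMyIiM0VWZmZmZmZmZmZ3d3iIiJmZmHdmZmZmZniJmZmZmZqqqru7uqqhESIjMzMzMzIiNFVmZmZmZmZmZ3d3d4iIiZmZmHdmZmZmZniJmZmZmaqqqru7uqqhEiIzMzMzMzMjNFZmZmZmZmZnd3d3iIiIiZmZiHdmZmZmZ3iZmZmqqqqqqru7uqqiIiIzMzMzMzMiNFZmZmZmZmZmd3d3iIiIiZmYiHd2ZmZmd4maqqqqqqqqqru7uqqiIiIzMzMzMzIiNFZnd2d3ZmZmZnd3eIiImZmIiHd3ZmZneJmqqqqqqqqqq7u7uqqiIiIzMzMzMiIiNFZnd3d3ZmZmZmZ3d4iImZmIiId3Zmd3iZmqqqqqqqqru7u7uqqiIiIiIiIiIiIiM1Znd3d2ZlVVVWZnd3iIiIiIiHd3ZneIiZmZqqu7u7u7u7u7qqqiIiIiIiIiIiIiM0Vmd3ZmZVVVVVVmZ3d4iIiIh3d2Z3iIiIiZmqu7u7u7u7u7qqqiIiIiIRERESIiM0VmZmZmVVRERVVWZmd3eIh3d3Zmd4iIiIiJmrvMzMzMu7u7qqqiIiIiEREREiIjNEVmZmZVVURERFVVVmZnd3d3ZmZmeIiId3iJqrzMzMzMzLu7qqqjMiIhERERIiMzREVVZVVVRERERVVVVVZmZmZmZmZneIiHd3iJq7zM3d3MzMu7qqqjMiIRERESIjM0RFVVVVRERERERVVVVVZmZmZmZmd4iIh3d3iJq8zN3d3czMu7uqqjMiIREREiMzREVVVVVUREREREVVVVVWZmZmZmd3eIiIh3d3iaq8zN3d3dzMzLu7qjIiERERIjNERVZmZlVURERERFVVVVZmZmZnd3eIiIiId2Z3iau8zN3d3d3czMy7uyIhERESIzRFVmd3d2VURERERVVWZmZmZ3d3eIiIiIh3dmZ3iau8zN3d3d3d3dzMyyIREREiNEVWZ3iIh3ZVREVVVVVmZmZmd3d3iIiIiId3ZmZ3iau8zN3d3d3d7u3dzBERERIjRVZ3iJmZiHZVVVVVVVZmZmZmd3d4iIiId3dmZmZ3iau8zN3d7u7u7u7t3RERESI0VWeJmZmZiHZVVVVVVVZmZmZmd3eIiIiHd2ZmZmZ3iau8zN3e7u7u7u7u7REREiNFVoiaqqqZh3ZVVVVVVVZmZmZmd3eIiId3dmZmZmd4iau8zN3e7u7u7u7u7hEREjRFZ4mqqqmYh2ZVVVVVVVZmZmZmZ3d4h3d2ZmZmZnd4mqu8zN3e7t3d3d7u7gERIjRWeJqqqqmYh2ZVVVVVVVVmZmZmZnd3d3dmZ3d3d3eJqru8zN3d3dzMzM3d3QERI0VniZqqqqmYd2ZVVVVVVVVWZmZmZnd3d3Zmd3d3d4iZq7vMzN3d3Mu7u7zM3RESI0VomaqqqpmYd2ZVVVVVVVVVVmZmZmZ3dmZ3d4iIiImau7zMzN3dy7qqqru8zBEjNFZ4maqqqpmYd2ZVVVVVVVVVVWZmZmZmZmd3iIiIiZmqu8zMzd3Mu6qqqqq7uyI0RWeImaqqmZmId2ZVVVVVVVVVVVZmZmZmZnd4iJmZmZqqu8zM3dzLuqqZmaqqqjNFVneJmZmZmZmIdmVVVVVVVVVVVWZmZmZmZ3eImZmZmZqqu8zN3cy7qqqpmZmaqkRWZneJmZmZmZiIdmVVVVVVVVVVVWZmZmZnd3iJmZmZmZmqu8zMzMu6qqqqmZmZmVVWZ3eImZmZiIiHdlVVVVVVVVVVVWZmZmd3d3iJmaqpmZmaq7zMzLuqqqqqqZmZmVVmZneIiZiIiIh3ZlVVVVVVVVVVVWZmZmd3d4iZmqqZmZmZqru7u6qqqquqqpmaqlVmZneIiIiIiIh3ZlVVVVVVVVVVVmZmZnd3d4iZmamZmZmZmqqqqqqqq7u6qqqqqlVmZnd4iIiJmYh2ZVVVVVVVVVVVZmZmZnd3d4iZmZmZmZmZmZmqqqqqu7u7qqqqq2ZmZnd3eIiZmYh2ZVVVVVVVVVVWZmZmZnd3d4iJmZmZmZmZmZmZmaqru7u7qqqqu2ZmZnd3eIiZmYh2ZVVVVVVVVVVWZmZmZnd3d4iJmZmZmZiZmZmZmaq7u7u7qqqruw=="/>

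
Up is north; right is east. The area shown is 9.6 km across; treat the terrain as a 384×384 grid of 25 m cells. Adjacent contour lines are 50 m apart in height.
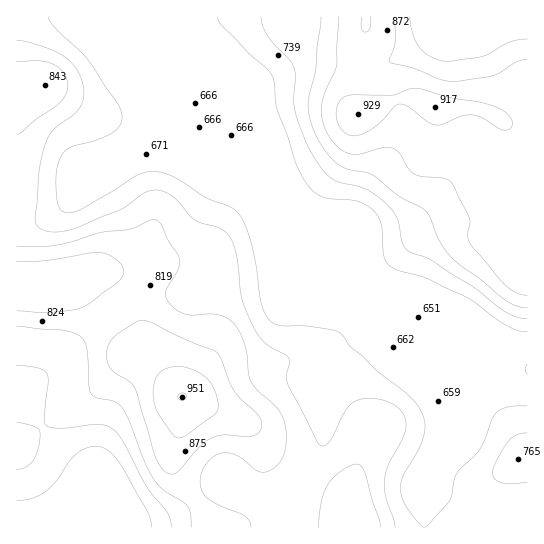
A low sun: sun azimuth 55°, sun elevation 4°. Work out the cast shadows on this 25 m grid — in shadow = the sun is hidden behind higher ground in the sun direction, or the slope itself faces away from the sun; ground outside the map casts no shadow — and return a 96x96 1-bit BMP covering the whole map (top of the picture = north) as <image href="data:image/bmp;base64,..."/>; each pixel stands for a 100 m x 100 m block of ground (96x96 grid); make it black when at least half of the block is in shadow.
<image width="96" height="96" href="data:image/bmp;base64,Qk2+BAAAAAAAAD4AAAAoAAAAYAAAAGAAAAABAAEAAAAAAIAEAAATCwAAEwsAAAIAAAAAAAAA////AAAAAAD/////gAAH4AAAAAD/////gAAH4AAAAAD/////gAAH8AAAAAD/////AAAD8AAAAAD/////AAAD4AAAAAB////+AAAB4AAAAAA////+AAAA4AAAAAAf///8AAAAAAAAAAAP///8AAAAAAAAAAAP///4AAAAAAAAAAAH///4AAAAAAAAAAAD///4APAAAAAAAAAD///4B/AAAAAAAAAD///4D/gAAAAAAAAB///4D/gAAAAAAAAB///4B/AAAAAAAYAA///4B/AAAAAAAcAA///4A+AAAAAAAcAA///8AYAAAAAAAYAA///8AAAAAAAAAAAD///8AAAAAAAAAAAH///8AAAAAAAAAAAP///8AAAAAAAAAAAH///8AAAAAAAAAAAH///4AAAAAAAAAAAH///wAAAAAAAAAAAD///gAAAAAAAAAAAD///AAAAAAAAAAAAB//+AAAAAAAB4AAAB//4AAAAAAAH/AAAB//gAAAAAAAP/wAAA//AAAAAAAAP/+AAA/+AAAAAAAAf//4DB/8AAAAAAAAf///j//4AAAAAAAA////z//gAAAAAAAA////7/8AAAAAAAAB//////8AAAAAAAAD//////4AAAAAAAAD//////4AAAAAAAAH//////wAAAAAAAAP/////+AAAAAAAAAP/////wAAAAAAAAAf////8AAAAAAAAAA/////8AAAAAAAAAA/////8AAAAAAAAAA/////4AAAAAAAAAB/////gAAAAAAAAAB/////AAAAAAAAAAD////+AAAAAAAAAAP////4AAAAAAAAAD/////gAAAAAAAAAP////+AAAAAAAAAAf////8AAAAAAAAAAf////8AAAAAAAAAA/////4AAAAAAAAAD/////wAAAAAAAAA//////wAAAAAAAAD//////wAAAAAAAAP//////wAAAAAAAA///////wAAAAAAAB///////wAAAAAAAD///////wAAAAAAAD//////xAAAAAAAAD//////gAAAAAAAAD//////AAAAAAAAAD/////+AAAAAAAAAD/////8AAAAAAAAAB/////4AAAAAAAAAB////8AAAAAAAAAAA////4AAAAAAAAAAA////wAAAQAAAAAAA////wAAB8AAAAAAAf///wAAB8AAAAAAB////gBgB8AAAAAAB////gD4B8AAAAAAB////gD4A4AAAAAAB////AB8AAAAAAAAB////AB4AAAAAAAAB///+AAwAAAAAAAAA///8AAAAAAAAAAAAf//8AAAAAAAAAAAAP//4AAAAAAAAAAAAf//4AAAAAAAAAAAA///4AAAAAAAAAAAA///4AAAAAAAAAAAB///4AAAAAAAAAAAB///8AAAAAAAAAAAD///8AAAAAAAAAAAD///+AAAAAAAAAAAD////gAAAAAAAAAAD//v/wAAAAAAAAAAB//H/wAAAAAAAAAAB/+D/wAAAAAAAAAAA/4B/wAAAAAAAAAAAfAA/wAAAAAAAAAAAAAA/wAAAAA="/>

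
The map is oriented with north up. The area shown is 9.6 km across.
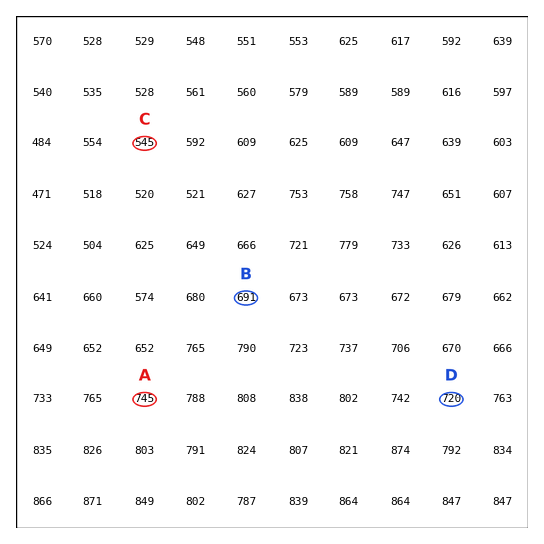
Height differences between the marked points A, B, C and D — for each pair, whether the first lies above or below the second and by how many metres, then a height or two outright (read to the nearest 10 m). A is above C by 210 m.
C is below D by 180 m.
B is above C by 150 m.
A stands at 750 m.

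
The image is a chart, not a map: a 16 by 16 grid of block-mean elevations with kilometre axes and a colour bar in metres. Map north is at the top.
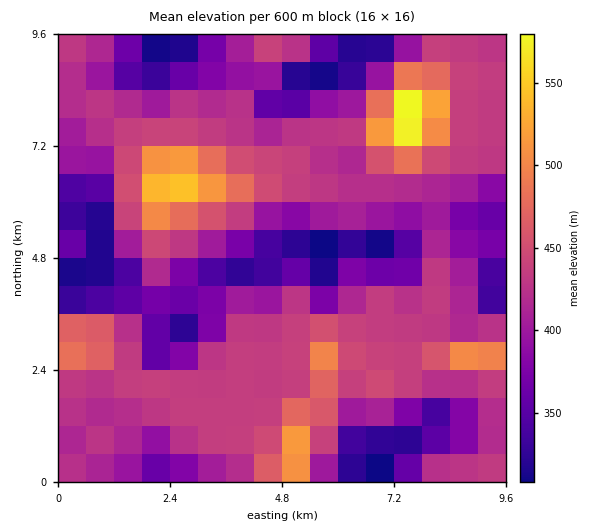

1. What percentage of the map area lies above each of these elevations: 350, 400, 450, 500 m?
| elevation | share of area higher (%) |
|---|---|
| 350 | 84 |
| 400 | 66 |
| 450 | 14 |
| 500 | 6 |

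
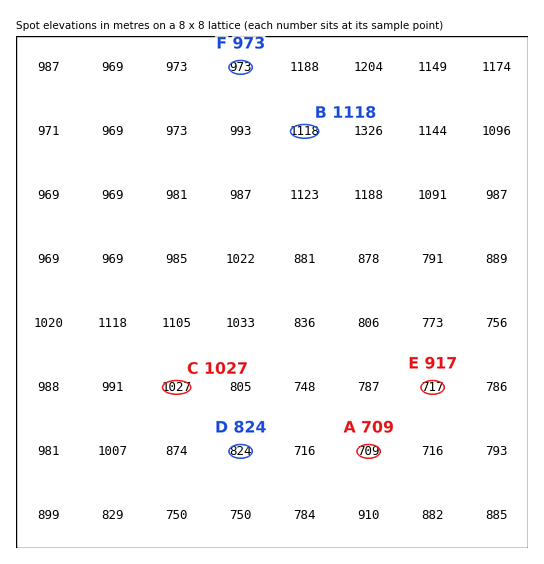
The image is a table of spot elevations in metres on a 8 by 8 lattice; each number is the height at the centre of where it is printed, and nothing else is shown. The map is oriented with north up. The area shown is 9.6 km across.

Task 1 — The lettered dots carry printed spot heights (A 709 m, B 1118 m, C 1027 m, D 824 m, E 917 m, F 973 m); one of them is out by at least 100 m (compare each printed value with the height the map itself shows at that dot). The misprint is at E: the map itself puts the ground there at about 717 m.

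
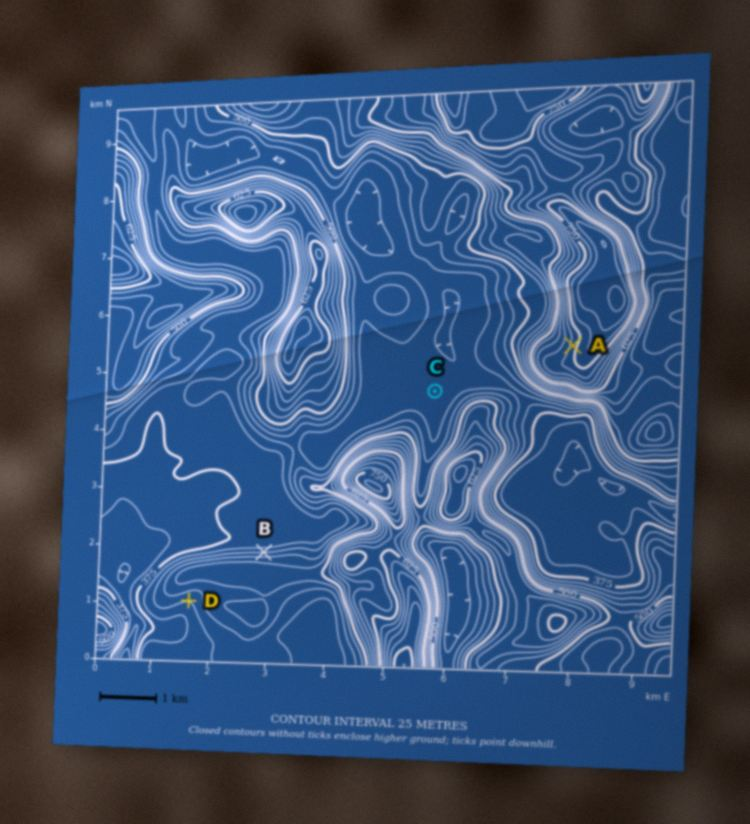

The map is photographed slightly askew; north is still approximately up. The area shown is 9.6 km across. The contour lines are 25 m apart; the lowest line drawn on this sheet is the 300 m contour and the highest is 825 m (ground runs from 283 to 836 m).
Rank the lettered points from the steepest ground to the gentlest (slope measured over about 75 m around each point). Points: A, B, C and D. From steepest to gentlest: B A D C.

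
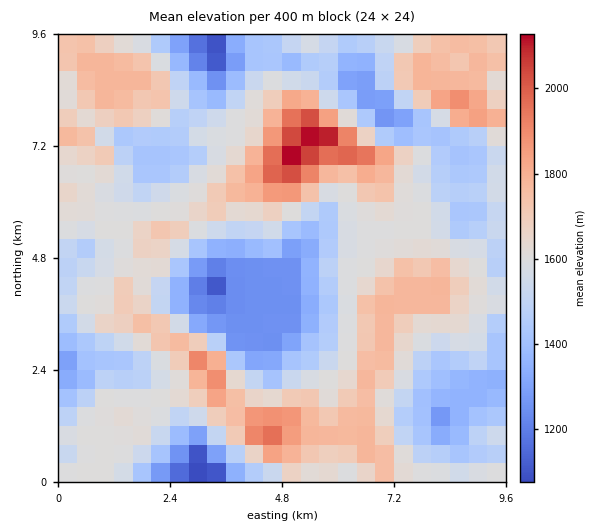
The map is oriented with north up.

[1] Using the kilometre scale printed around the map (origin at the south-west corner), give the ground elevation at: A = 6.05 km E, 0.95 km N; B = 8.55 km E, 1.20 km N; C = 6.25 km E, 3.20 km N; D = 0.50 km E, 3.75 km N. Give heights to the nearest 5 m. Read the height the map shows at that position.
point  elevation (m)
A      1770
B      1370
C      1600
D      1600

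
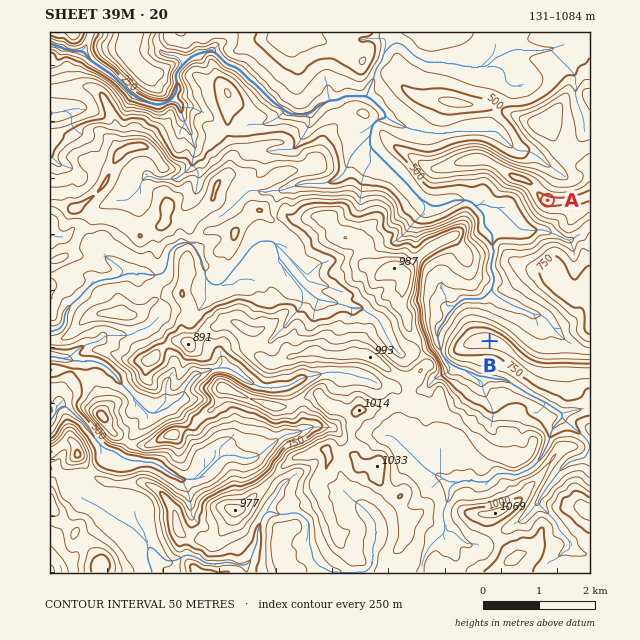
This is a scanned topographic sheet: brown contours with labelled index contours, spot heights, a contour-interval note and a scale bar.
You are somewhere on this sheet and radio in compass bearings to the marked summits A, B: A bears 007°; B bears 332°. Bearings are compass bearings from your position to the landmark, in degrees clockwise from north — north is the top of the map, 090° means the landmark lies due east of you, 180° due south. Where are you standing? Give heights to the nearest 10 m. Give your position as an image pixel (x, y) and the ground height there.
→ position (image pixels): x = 523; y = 403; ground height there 750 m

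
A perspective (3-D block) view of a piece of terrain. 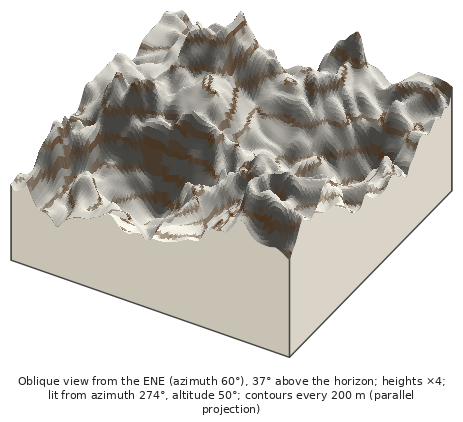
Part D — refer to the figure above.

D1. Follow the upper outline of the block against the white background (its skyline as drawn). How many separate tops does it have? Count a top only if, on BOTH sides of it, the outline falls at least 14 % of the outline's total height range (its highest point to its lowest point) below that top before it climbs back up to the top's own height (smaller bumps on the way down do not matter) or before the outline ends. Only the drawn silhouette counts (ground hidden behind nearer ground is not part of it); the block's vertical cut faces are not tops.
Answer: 2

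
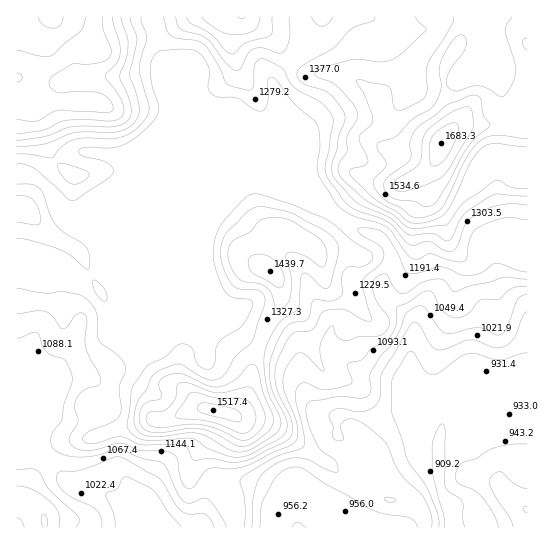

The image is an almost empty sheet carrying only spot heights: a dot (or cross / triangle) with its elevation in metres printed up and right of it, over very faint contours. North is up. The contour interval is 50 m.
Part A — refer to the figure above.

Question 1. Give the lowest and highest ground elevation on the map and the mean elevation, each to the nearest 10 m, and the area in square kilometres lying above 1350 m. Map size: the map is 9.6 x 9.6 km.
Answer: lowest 860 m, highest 1680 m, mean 1230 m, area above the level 23.9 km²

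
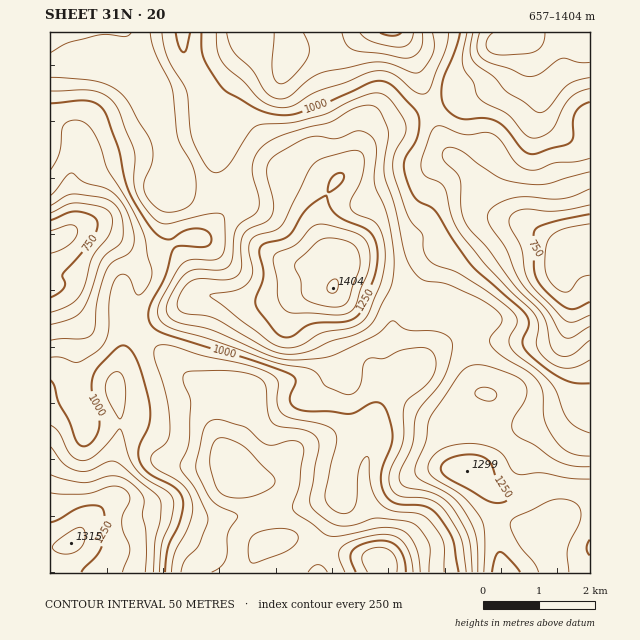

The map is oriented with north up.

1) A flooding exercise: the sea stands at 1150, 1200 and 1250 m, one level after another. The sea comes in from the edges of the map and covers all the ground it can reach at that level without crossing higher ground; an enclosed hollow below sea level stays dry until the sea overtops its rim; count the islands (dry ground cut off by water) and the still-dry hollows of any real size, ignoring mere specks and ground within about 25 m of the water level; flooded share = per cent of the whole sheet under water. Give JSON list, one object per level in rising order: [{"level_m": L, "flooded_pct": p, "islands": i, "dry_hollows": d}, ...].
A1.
[{"level_m": 1150, "flooded_pct": 78, "islands": 1, "dry_hollows": 0}, {"level_m": 1200, "flooded_pct": 88, "islands": 1, "dry_hollows": 0}, {"level_m": 1250, "flooded_pct": 94, "islands": 2, "dry_hollows": 0}]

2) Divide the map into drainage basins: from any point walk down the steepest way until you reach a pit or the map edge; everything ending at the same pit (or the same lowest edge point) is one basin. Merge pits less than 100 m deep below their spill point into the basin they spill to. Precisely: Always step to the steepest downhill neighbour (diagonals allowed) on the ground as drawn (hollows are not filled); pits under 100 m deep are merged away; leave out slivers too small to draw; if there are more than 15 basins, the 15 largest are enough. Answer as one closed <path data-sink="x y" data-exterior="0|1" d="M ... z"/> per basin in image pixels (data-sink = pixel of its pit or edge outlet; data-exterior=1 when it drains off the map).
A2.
<path data-sink="380 561" data-exterior="0" d="M294 174l-35 3-48 17-20-1-17-10-5 10-1 12 1 28 5 11 15 24 8 22 6 5-8 2-67 43-12 39 0 17 4 17 0 20-7 29 0 35-27 26-16 20-20 5 0 24 540 1 0-80-26-6-22 0-21 10-19 0-11-6-15-17-13-4-4-4-7-26-1-17 4-10 14-15 14-5-4-4-5-23 0-50-8-5-20-4-24 0-21-17-48-19-8 0-9 9-1-9-15-41 0-18 10-23-6-1z"/><path data-sink="590 254" data-exterior="1" d="M590 32l-64 0-4 7-18 4-4 4-1 20-11 14-12 6-12 1-10 10-18 10-60 24-44 55-13-3-35-17-36-44-20-15-26-8-48 2 21 67 0 14 3 4 13 6 20 1 48-17 35-3 30 14 5 0-9 24 0 18 15 41 1 9 9-9 8 0 48 19 21 17 24 0 20 4 8 5 0 50 5 23 4 4-14 5-14 15-4 10 1 17 7 26 4 4 13 4 19 20 14 4 16-3 17-8 22 0 26 5z"/><path data-sink="50 241" data-exterior="1" d="M52 32l-2 1 0 514 7 0 13-4 16-20 27-26 0-35 7-29 0-20-4-17 0-17 12-39 67-43 8-2-6-5-8-22-15-24-5-11-1-28 1-12 6-11 0-13-23-69-1-15-6-11-7-11-14 7-31 0-15-3-10-9z"/><path data-sink="391 33" data-exterior="1" d="M525 32l-328 0-2 12 1 28-4 10-14 8-25 3-1 4 3 4 47-1 31 11 15 12 36 44 35 17 12 3 20-22 17-25 8-8 60-24 18-10 10-10 12-1 12-6 11-14 1-20 4-4 18-4 4-3z"/>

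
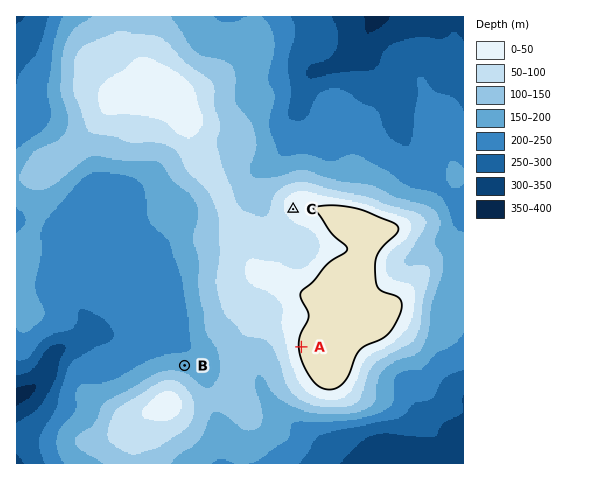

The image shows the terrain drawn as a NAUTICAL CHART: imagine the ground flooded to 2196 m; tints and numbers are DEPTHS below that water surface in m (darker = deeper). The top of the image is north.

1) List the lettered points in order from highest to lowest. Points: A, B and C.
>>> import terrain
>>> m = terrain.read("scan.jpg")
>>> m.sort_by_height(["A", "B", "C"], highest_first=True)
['A', 'C', 'B']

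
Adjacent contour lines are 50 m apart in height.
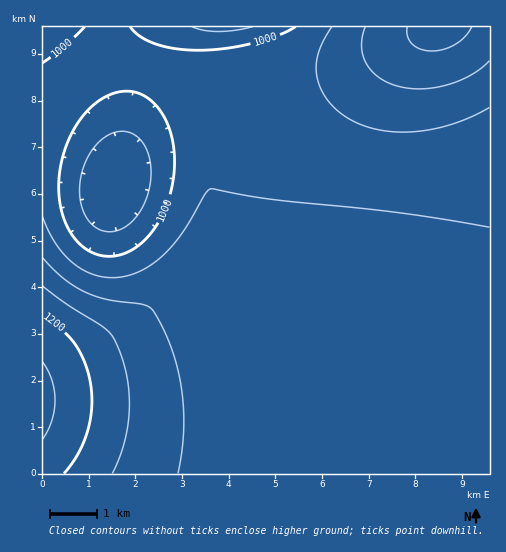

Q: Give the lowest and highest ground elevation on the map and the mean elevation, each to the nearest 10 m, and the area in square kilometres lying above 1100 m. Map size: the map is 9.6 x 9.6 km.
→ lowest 910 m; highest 1260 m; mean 1060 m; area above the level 14.2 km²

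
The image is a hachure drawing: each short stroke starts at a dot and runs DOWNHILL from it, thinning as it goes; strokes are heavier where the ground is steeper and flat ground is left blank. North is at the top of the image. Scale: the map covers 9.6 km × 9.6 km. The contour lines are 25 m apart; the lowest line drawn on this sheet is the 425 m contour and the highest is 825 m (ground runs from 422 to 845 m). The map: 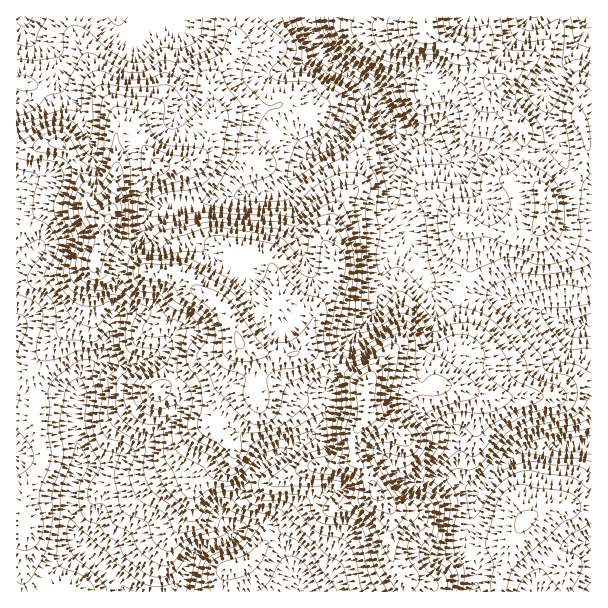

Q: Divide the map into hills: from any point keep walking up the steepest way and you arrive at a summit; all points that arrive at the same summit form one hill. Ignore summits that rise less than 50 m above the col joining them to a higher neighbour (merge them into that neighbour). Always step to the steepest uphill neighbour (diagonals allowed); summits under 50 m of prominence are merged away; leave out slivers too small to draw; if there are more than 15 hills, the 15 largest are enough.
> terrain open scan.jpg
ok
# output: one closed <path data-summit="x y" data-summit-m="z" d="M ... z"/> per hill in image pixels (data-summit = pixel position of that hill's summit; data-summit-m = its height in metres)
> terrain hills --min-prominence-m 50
<path data-summit="366 387" data-summit-m="845" d="M308 16l-143 0 7 7 4 9 2 30 9 25 0 6-6 14-10 11-7 3-18 1-11 6-5 9 0 7 6 20 2 21 6 10 9 10 5 1 57-6 60-10 6-3 11 19 6 36 16 36 10 10 17 8 33 2 5-2-3 12-36 43-12 21-3 11 3 16-10 29-7 8-47 26-2-7-13-15-27-19-33-12-9 0-7 6 7-13 0-13-8-14-16-15-4-2-26 8-13-2-6-3-11 0-6 3-11 14-4 22-6-4-7-2-45 3 0 195 575-1 0-265-20 2-29-16-43-16-27 0-21-7-18-3-7-4-12-21-9-30-12-19 0-86-16-25-19-19-23-15-16-16z"/><path data-summit="239 342" data-summit-m="827" d="M281 187l-6 3-60 10-51 5-12 6-6 7-6 19-16 15-4 9-2 21-4 18-2 27-8 23-7 10 29 6 24-8 6 2 16 15 8 14-3 21 12-1 33 12 27 19 13 15 2 7 50-30 12-25 2-12-3-12 3-11 12-21 30-34 9-18-1-4-4 3-33-2-17-8-10-10-16-36-6-36z"/><path data-summit="108 218" data-summit-m="803" d="M164 16l-140 1 0 12 2 6 7 7 15 4 8 10 2 27 20 24 7 13 5 20 0 10-7 7-26 15-41 11 1 214 45-3 7 2 6 4 3-17 4-11 20-16 6-14 6-22 0-20 4-18 2-21 4-9 16-15 10-24 8-6-5-2-9-10-6-10-2-21-6-20 0-7 5-9 11-6 18-1 7-3 10-11 6-14 0-6-9-25-2-30-4-9z"/><path data-summit="426 30" data-summit-m="721" d="M591 16l-282 0-1 5 12 30 16 16 23 15 19 19 16 27 8 6 26 10 13 12 14 6 39-11 40 1 15-6 7-6 1-4 8 29 5 8 9 9 12 5z"/><path data-summit="546 207" data-summit-m="676" d="M396 130l0 28-4 13 2 41 12 19 9 30 13 22 45 13 27 0 43 16 29 16 9 0 11-4 0-136-13-6-9-9-5-8-8-29-1 4-7 6-9 5-46 0-39 11-9-4-18-14-26-10z"/>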